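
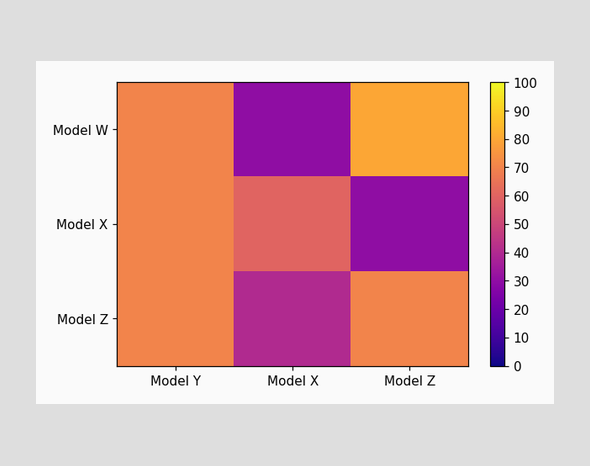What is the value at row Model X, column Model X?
Matching cell (Model X, Model X) against the colorbar gives 60.

60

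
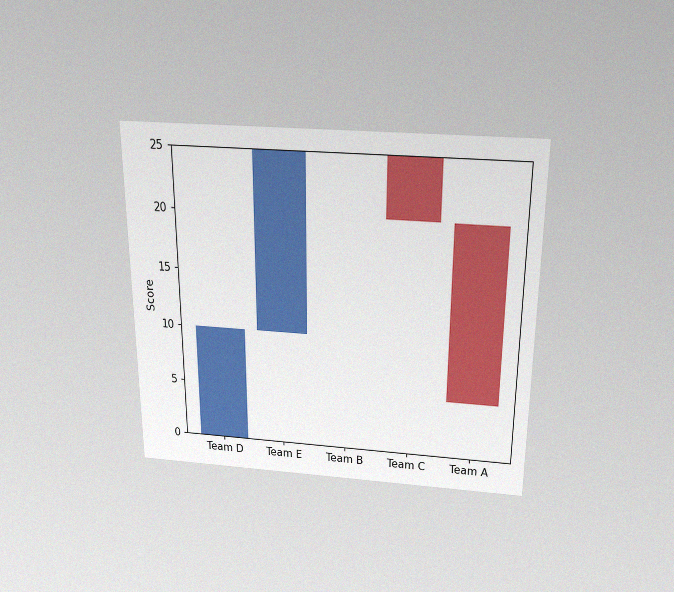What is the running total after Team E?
The chart is viewed slightly from above, with some photo noise. After Team E the running total reaches 25.

25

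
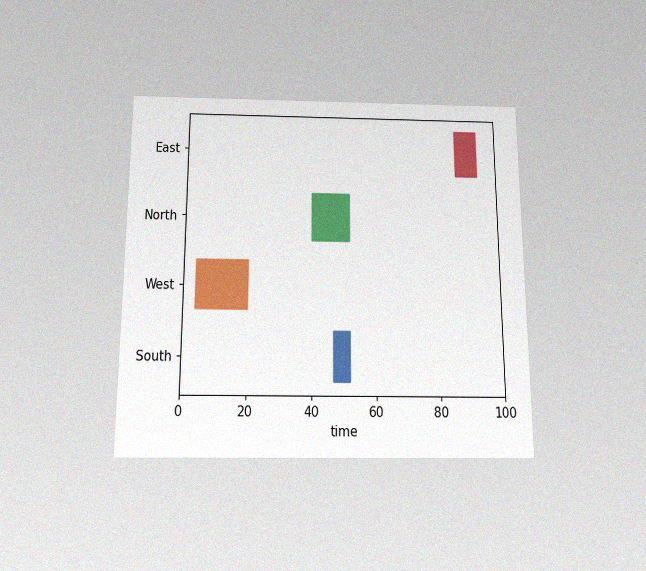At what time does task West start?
The chart is viewed slightly from below, with some photo noise. The West bar begins at t=4.

4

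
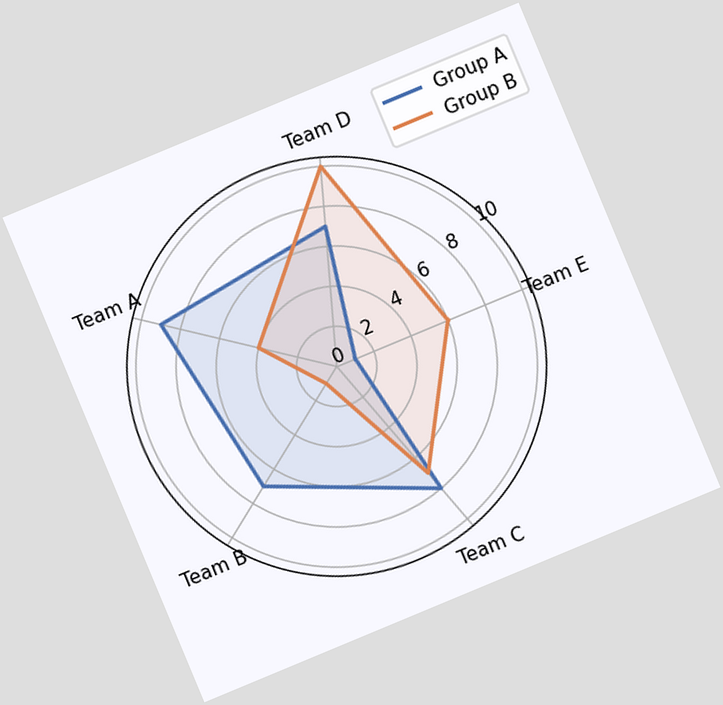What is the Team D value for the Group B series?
10

The chart is tilted about 23° counter-clockwise. On the Team D axis, Group B reaches 10.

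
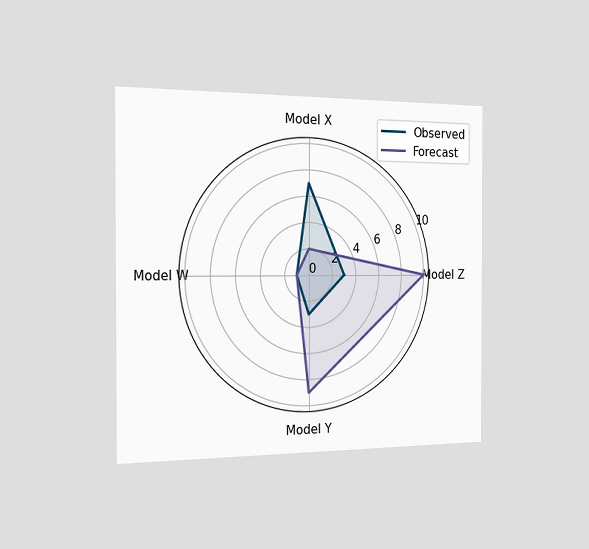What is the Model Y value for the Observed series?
3

The chart is viewed slightly from the left. On the Model Y axis, Observed reaches 3.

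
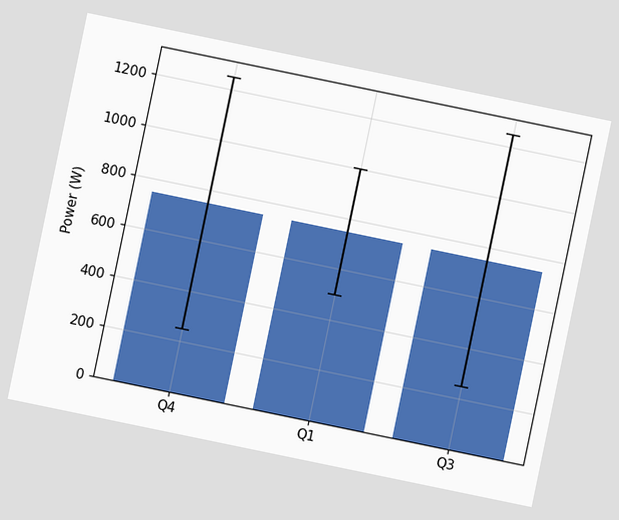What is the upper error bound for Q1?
1000W

The chart is tilted about 12° clockwise. The Q1 bar's upper whisker reaches 1000W.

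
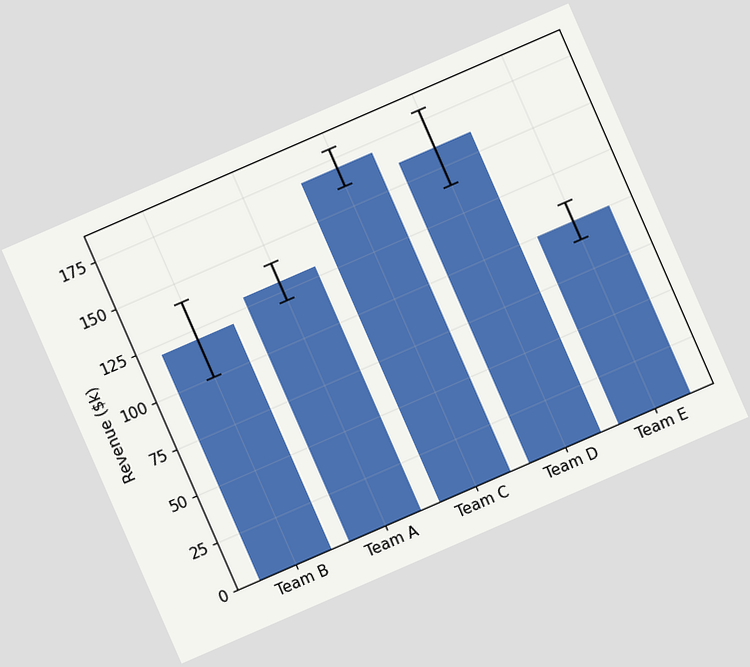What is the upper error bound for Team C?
$180k

The chart is tilted about 24° counter-clockwise. The Team C bar's upper whisker reaches $180k.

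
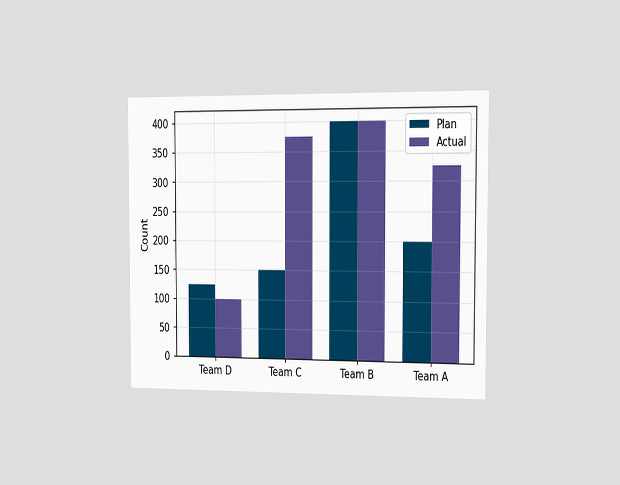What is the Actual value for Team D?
100

The chart is viewed slightly from the right. The Actual bar at Team D reaches 100 on the y-axis.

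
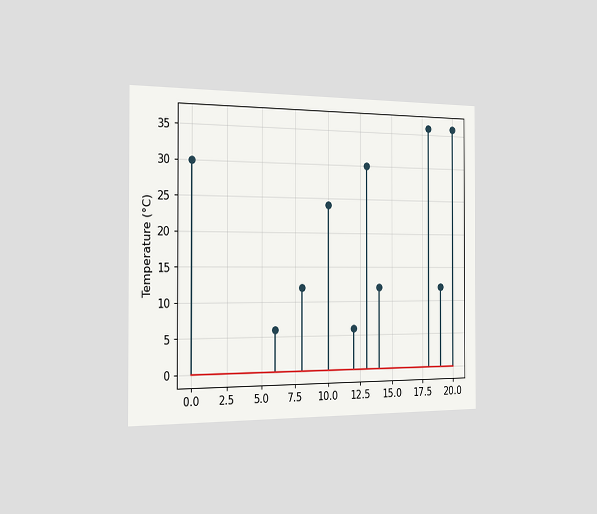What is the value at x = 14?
The chart is viewed slightly from the left. The stem at x=14 reaches 12°C.

12°C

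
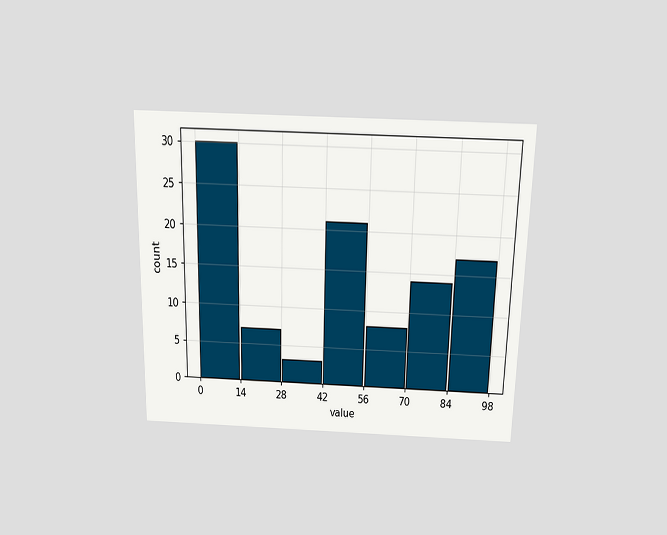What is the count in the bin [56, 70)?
8

The chart is viewed slightly from above. The [56, 70) bin has height 8.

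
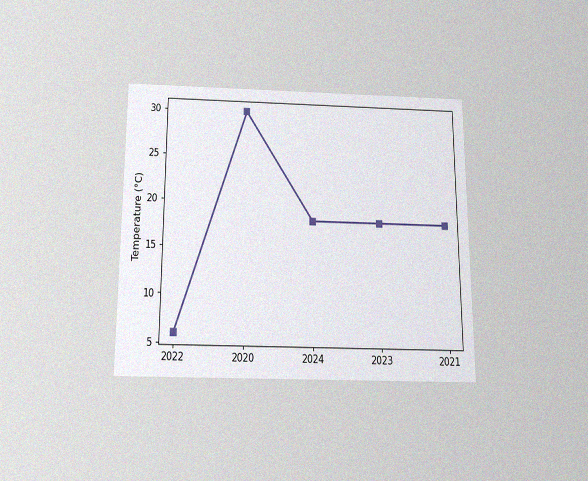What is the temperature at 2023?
The chart is viewed slightly from below, with some photo noise. At 2023, the line is at 18°C.

18°C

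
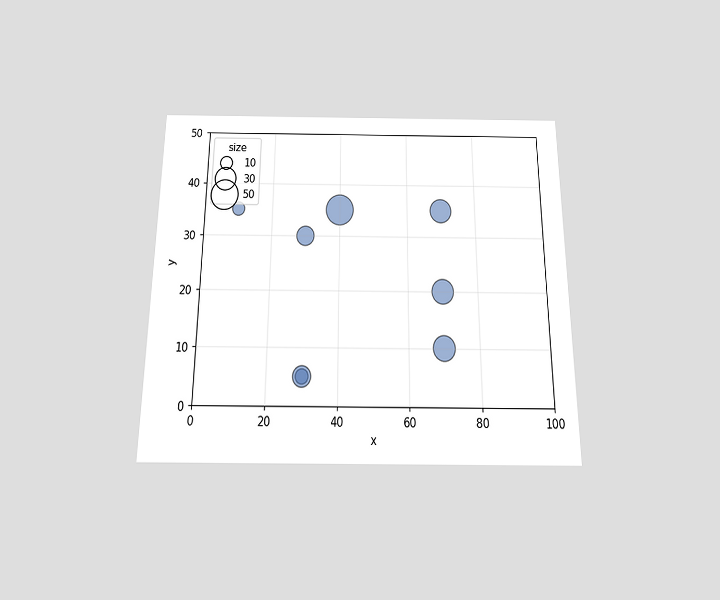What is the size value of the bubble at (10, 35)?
The chart is viewed slightly from below. Matching the bubble at (10, 35) against the size legend gives 10.

10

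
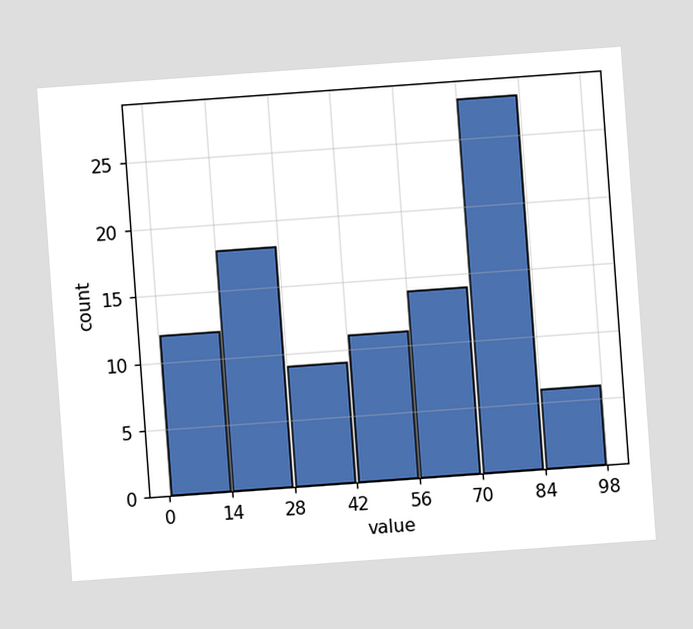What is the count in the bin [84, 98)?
The chart is tilted about 4° counter-clockwise. The [84, 98) bin has height 6.

6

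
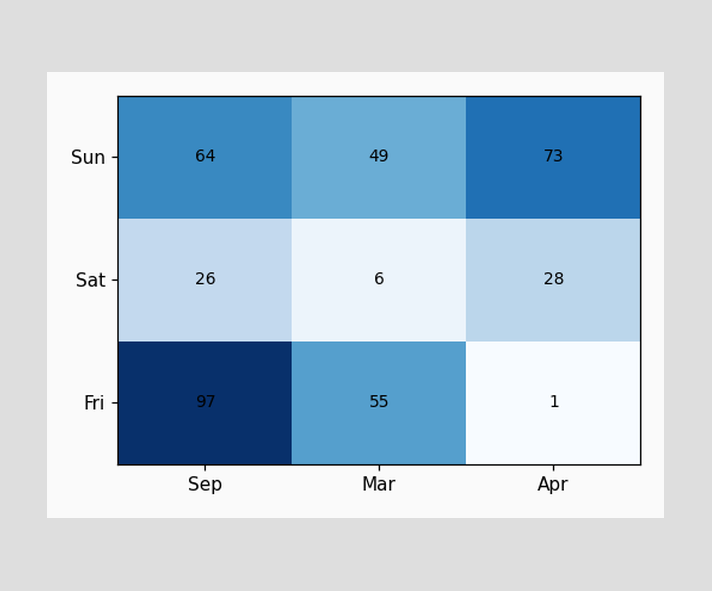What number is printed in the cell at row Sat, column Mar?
The (Sat, Mar) cell reads 6.

6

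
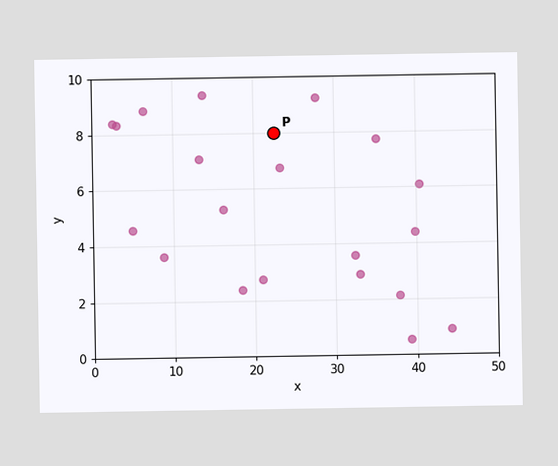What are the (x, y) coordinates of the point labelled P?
(22.5, 8)

Following the gridlines from P to each axis, P sits at (22.5, 8).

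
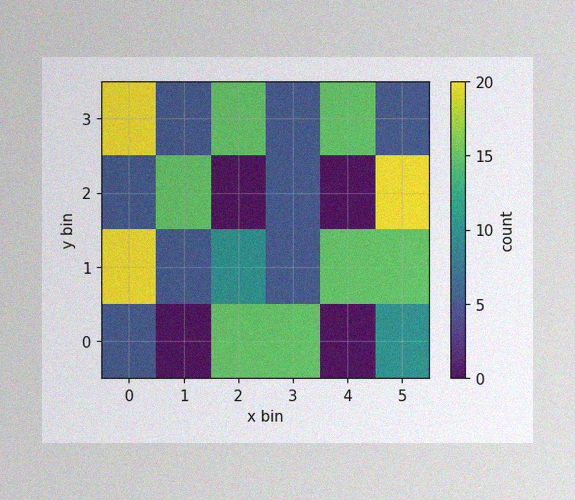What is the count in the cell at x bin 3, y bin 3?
5

The image has some photo noise and uneven lighting. Matching the cell (3, 3) against the colorbar gives 5.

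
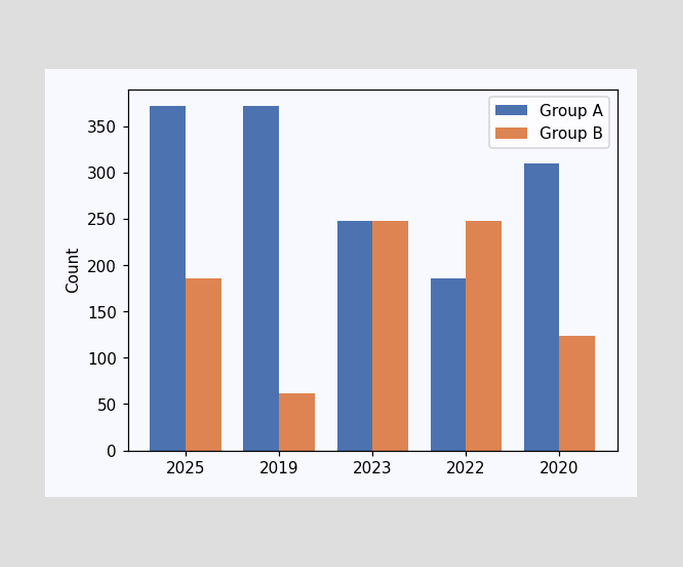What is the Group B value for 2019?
The Group B bar at 2019 reaches 62 on the y-axis.

62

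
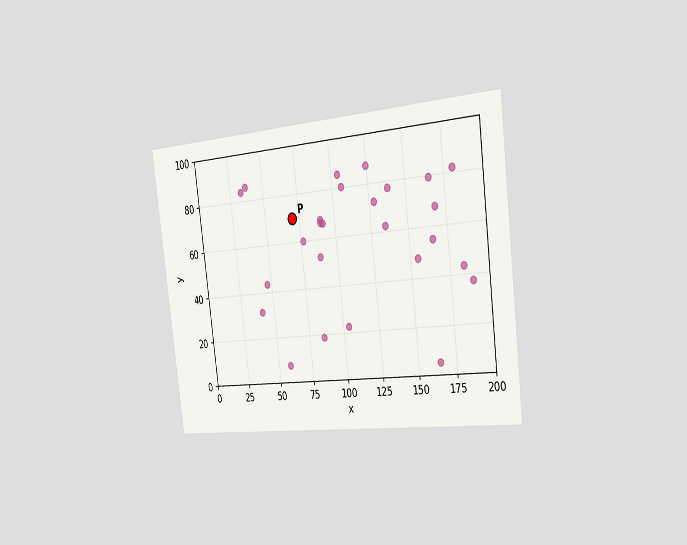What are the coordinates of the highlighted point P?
The chart is tilted about 7° counter-clockwise and viewed slightly from the right. Following the gridlines from P to each axis, P sits at (70, 70).

(70, 70)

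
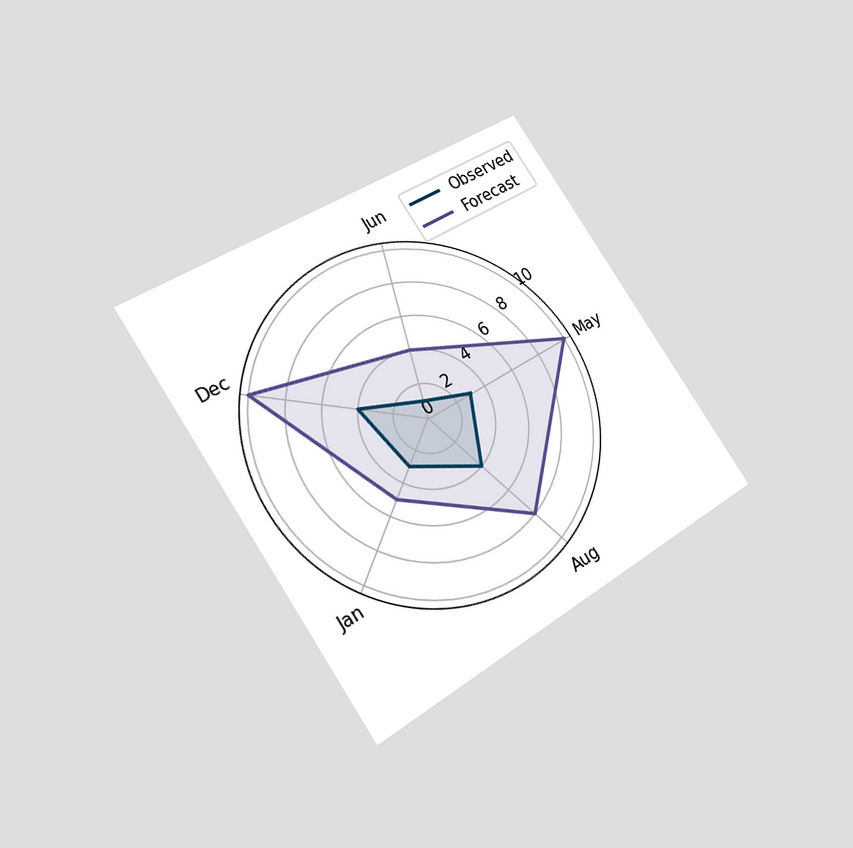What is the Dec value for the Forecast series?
10

The chart is tilted about 34° counter-clockwise and viewed at a slight angle. On the Dec axis, Forecast reaches 10.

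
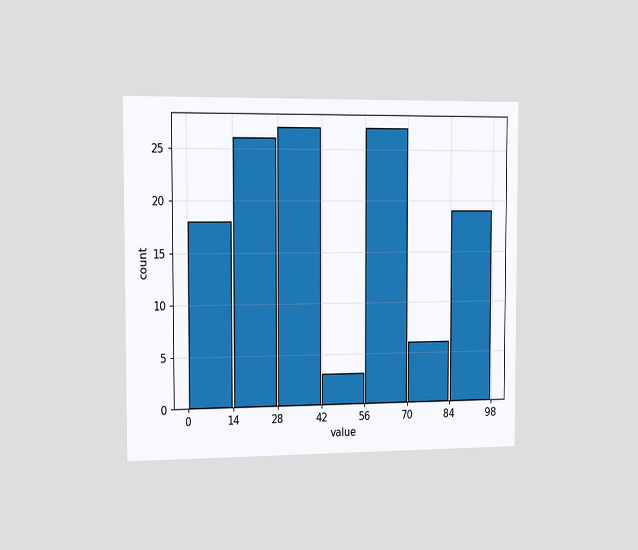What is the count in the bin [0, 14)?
The chart is viewed slightly from the left. The [0, 14) bin has height 18.

18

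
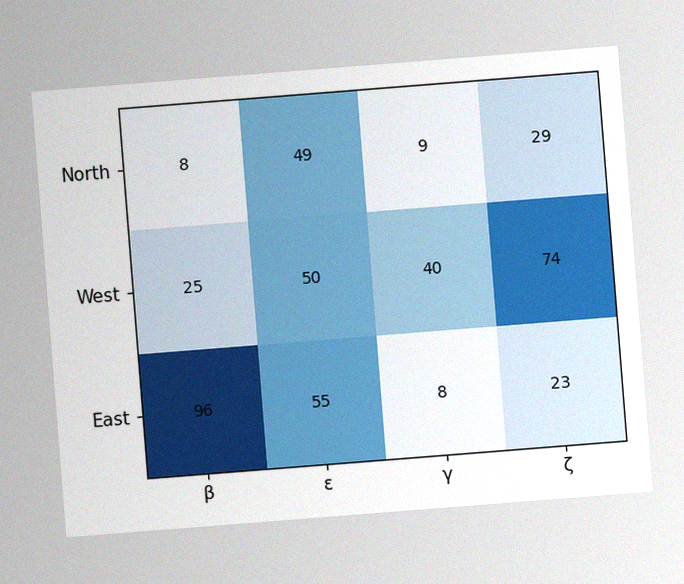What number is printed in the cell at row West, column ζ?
74

The chart is tilted about 4° counter-clockwise, with some photo noise. The (West, ζ) cell reads 74.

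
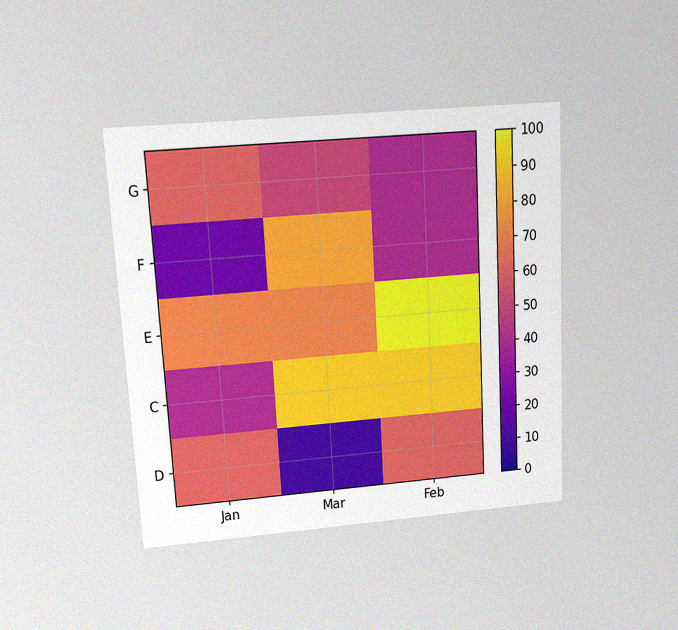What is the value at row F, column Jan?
20

The chart is tilted about 3° counter-clockwise and viewed slightly from above, with some photo noise. Matching cell (F, Jan) against the colorbar gives 20.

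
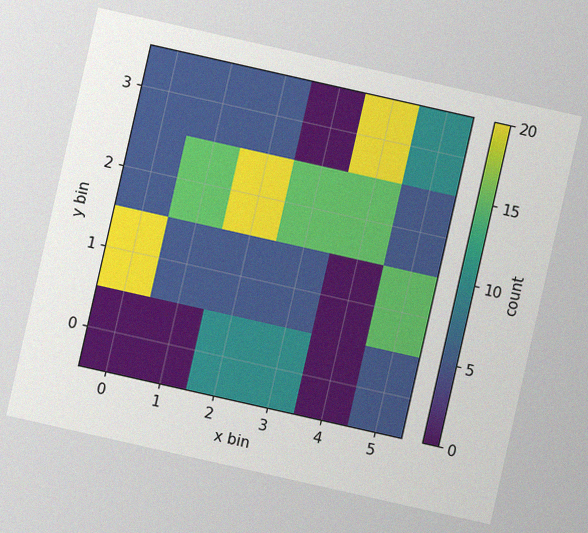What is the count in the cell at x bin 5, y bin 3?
The chart is tilted about 13° clockwise, with some photo noise. Matching the cell (5, 3) against the colorbar gives 10.

10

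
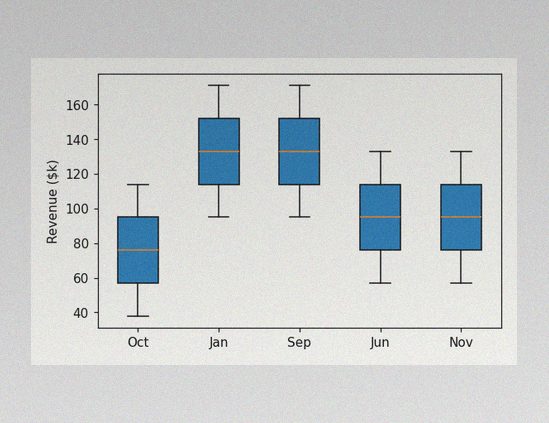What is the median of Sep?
$133k

The image has some photo noise and uneven lighting. The median line in the Sep box sits at $133k.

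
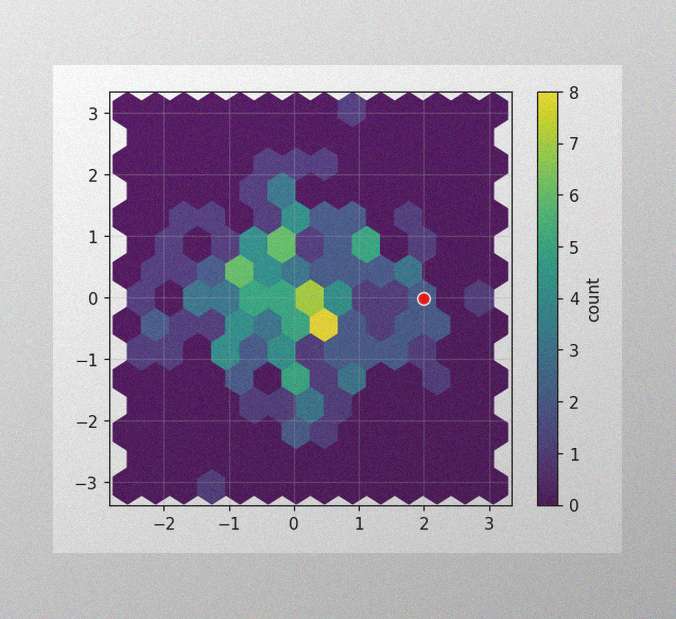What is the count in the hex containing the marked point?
2

The image has some photo noise and uneven lighting. The marked hex reads 2 on the colorbar.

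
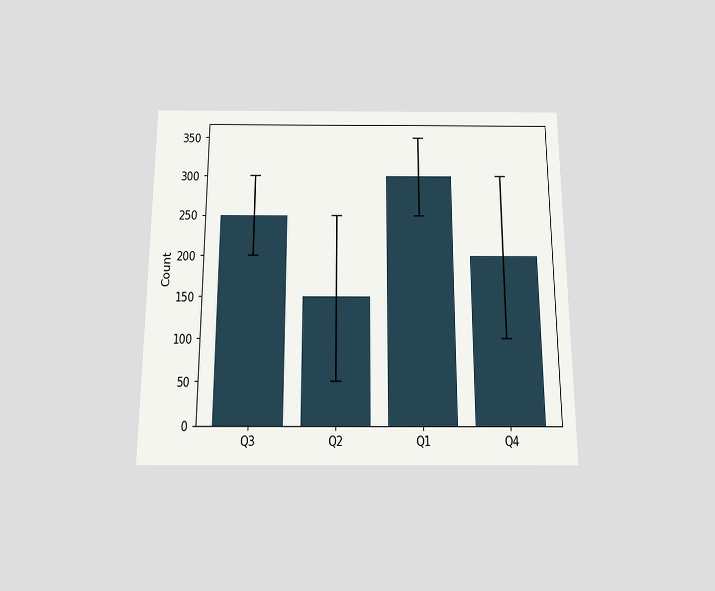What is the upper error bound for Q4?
300

The chart is viewed slightly from below. The Q4 bar's upper whisker reaches 300.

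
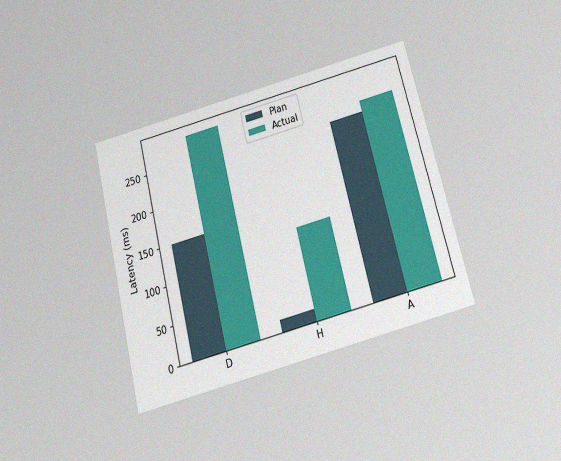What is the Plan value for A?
The chart is tilted about 14° counter-clockwise and viewed slightly from below, with some photo noise. The Plan bar at A reaches 240ms on the y-axis.

240ms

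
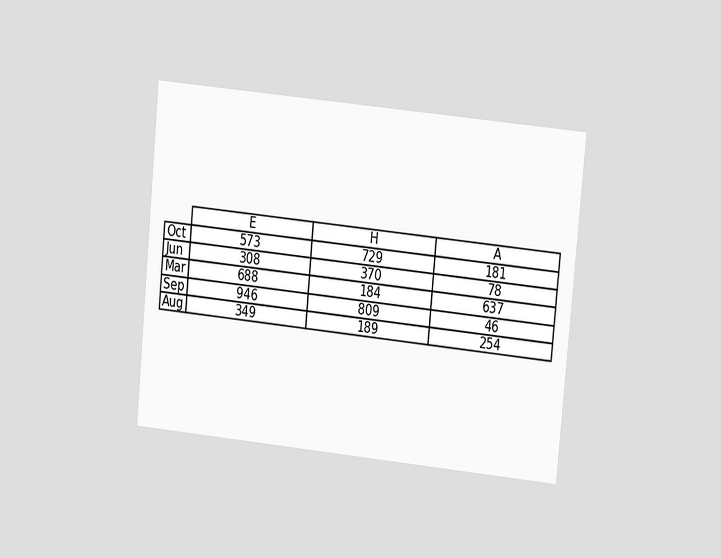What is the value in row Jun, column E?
308

The chart is tilted about 6° clockwise and viewed at a slight angle. The (Jun, E) cell reads 308.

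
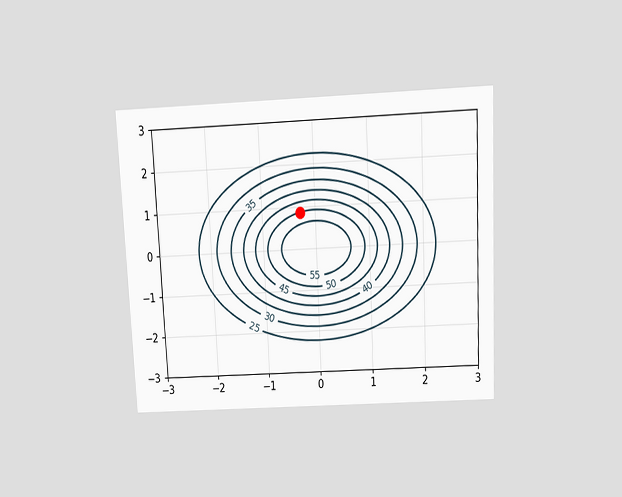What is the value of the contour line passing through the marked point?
The chart is tilted about 3° counter-clockwise and viewed slightly from above. The marked point sits on the contour labelled 50.

50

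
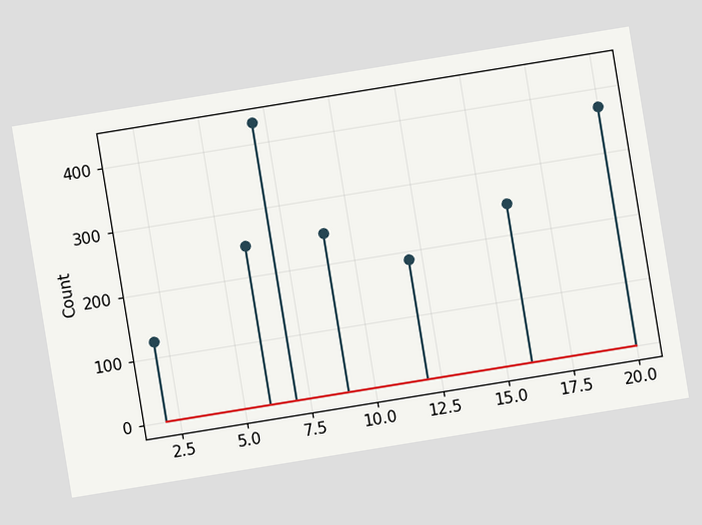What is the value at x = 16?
The chart is tilted about 9° counter-clockwise. The stem at x=16 reaches 248.

248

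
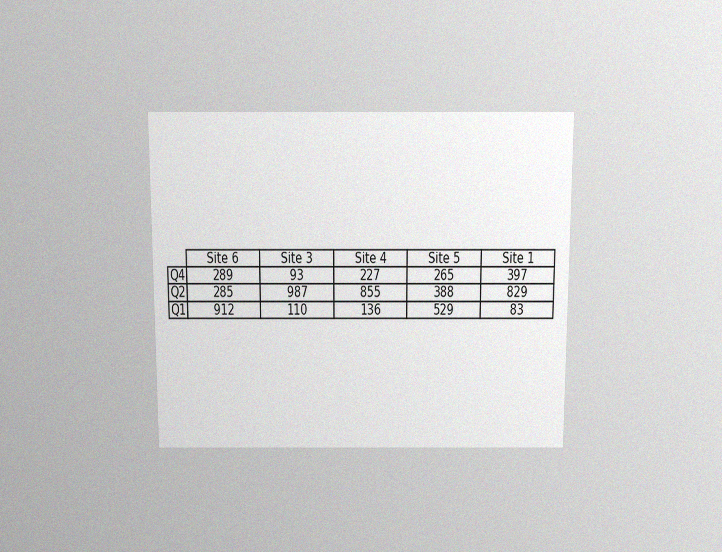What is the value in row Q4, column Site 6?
289

The chart is viewed slightly from above, with some photo noise. The (Q4, Site 6) cell reads 289.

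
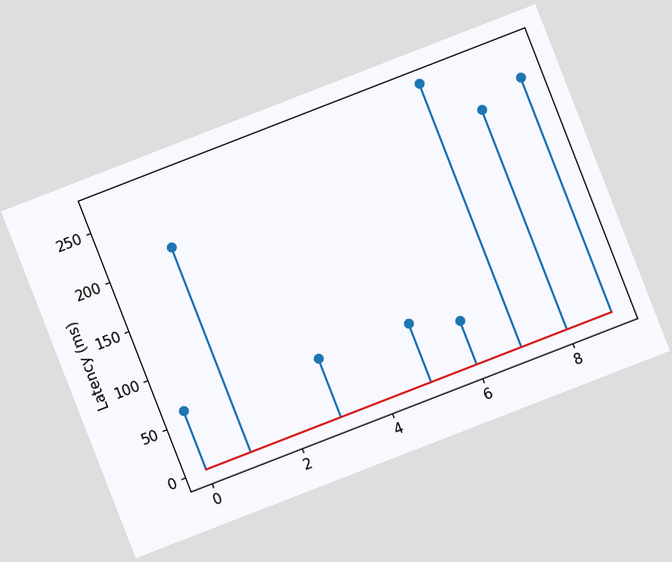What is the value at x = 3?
The chart is tilted about 21° counter-clockwise. The stem at x=3 reaches 60ms.

60ms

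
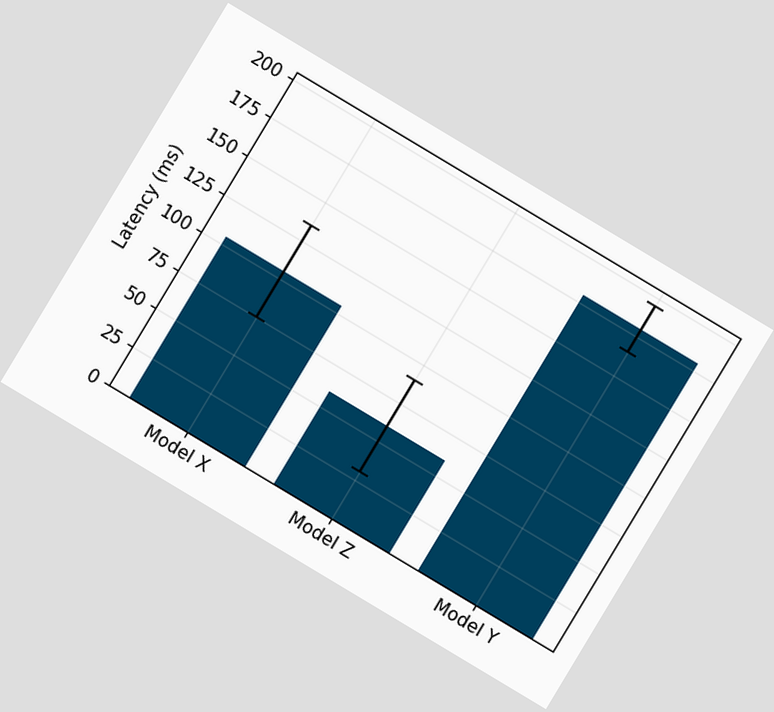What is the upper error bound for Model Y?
195ms

The chart is tilted about 31° clockwise. The Model Y bar's upper whisker reaches 195ms.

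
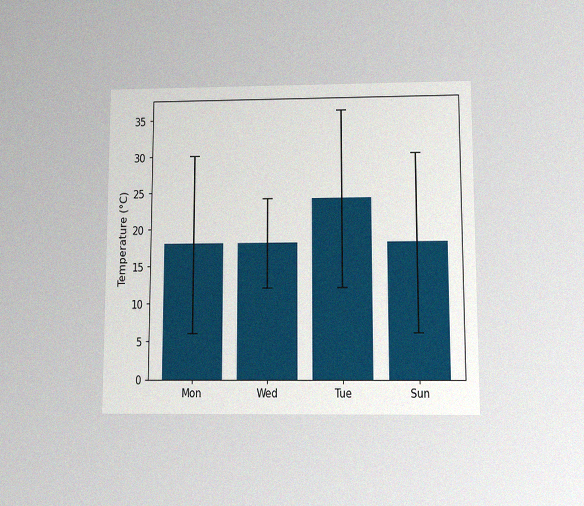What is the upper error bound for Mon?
The chart is viewed slightly from below, with some photo noise. The Mon bar's upper whisker reaches 30°C.

30°C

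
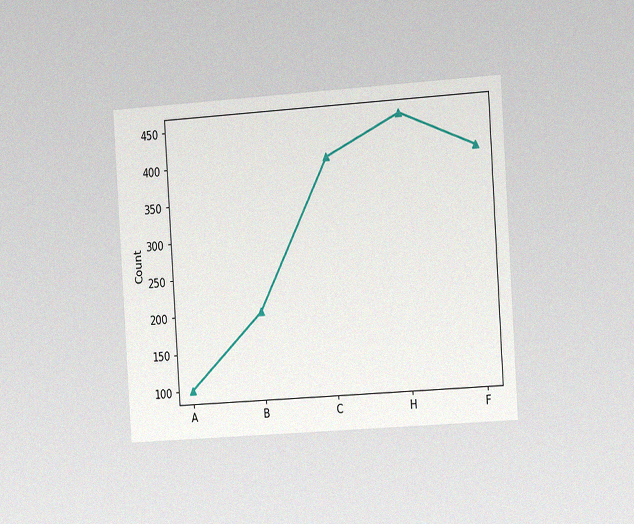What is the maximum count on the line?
The chart is tilted about 4° counter-clockwise and viewed slightly from the right, with some photo noise. The highest point is at H, and reading across to the y-axis gives 450.

450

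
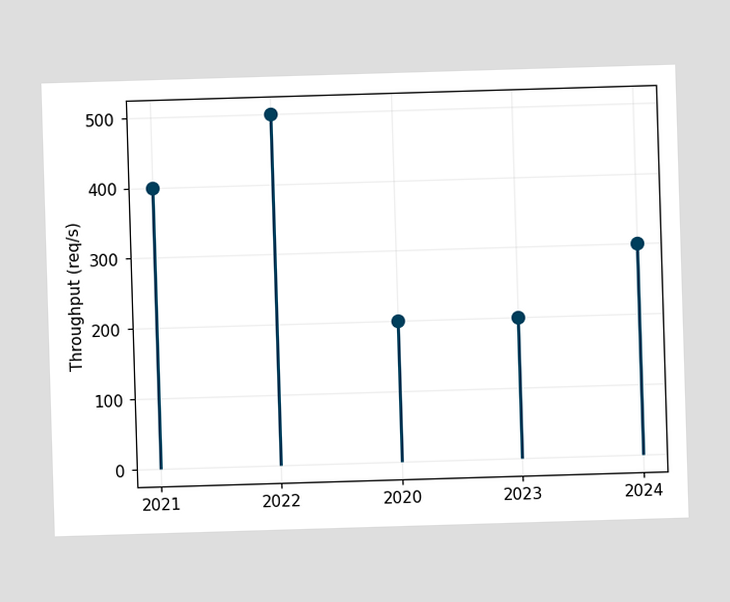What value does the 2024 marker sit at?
The 2024 marker sits at 300req/s.

300req/s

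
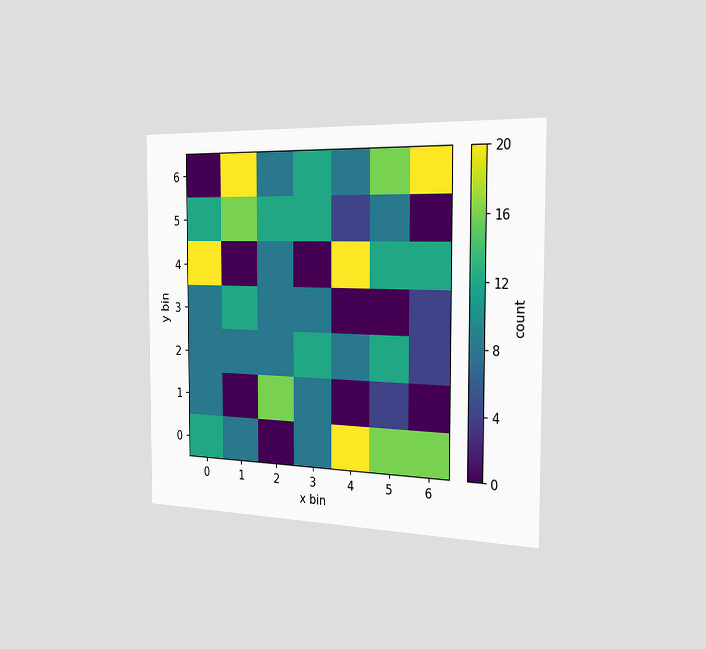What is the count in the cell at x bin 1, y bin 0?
The chart is viewed slightly from the right. Matching the cell (1, 0) against the colorbar gives 8.

8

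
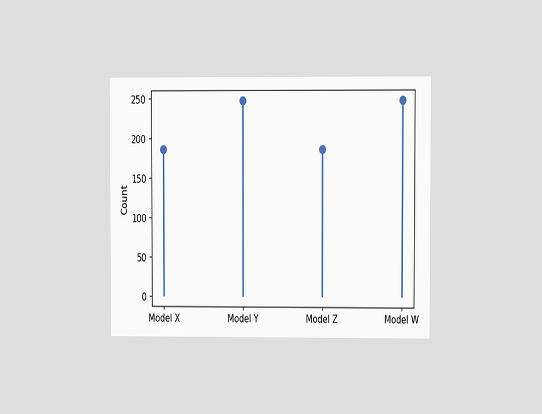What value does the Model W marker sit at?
248

The chart is viewed at a slight angle. The Model W marker sits at 248.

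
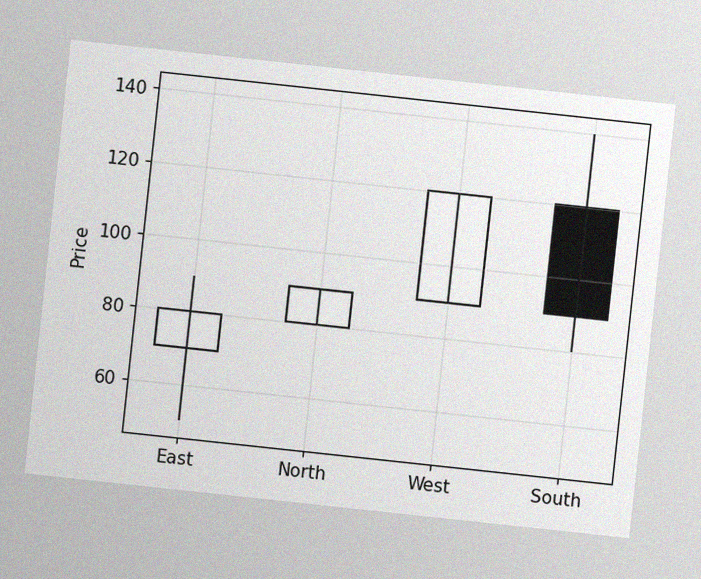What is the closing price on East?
The chart is tilted about 6° clockwise, with some photo noise. The East candle closes at 80.

80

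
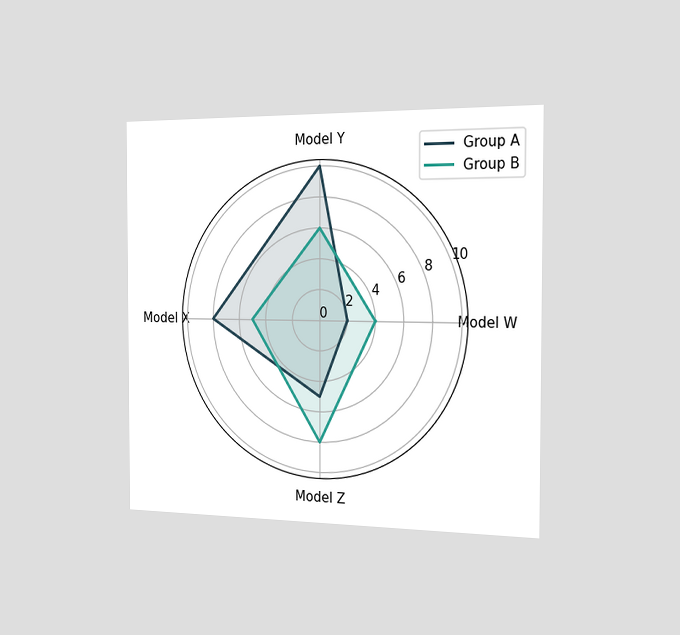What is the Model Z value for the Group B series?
8

The chart is viewed slightly from the right. On the Model Z axis, Group B reaches 8.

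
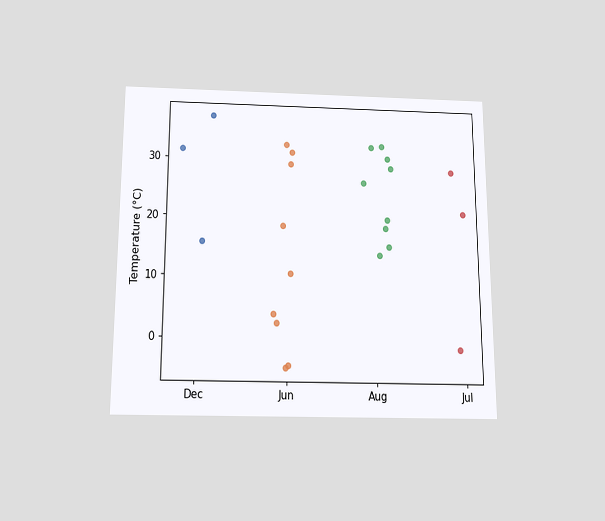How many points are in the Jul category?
3

The chart is viewed slightly from below. Counting the markers in the Jul column gives 3.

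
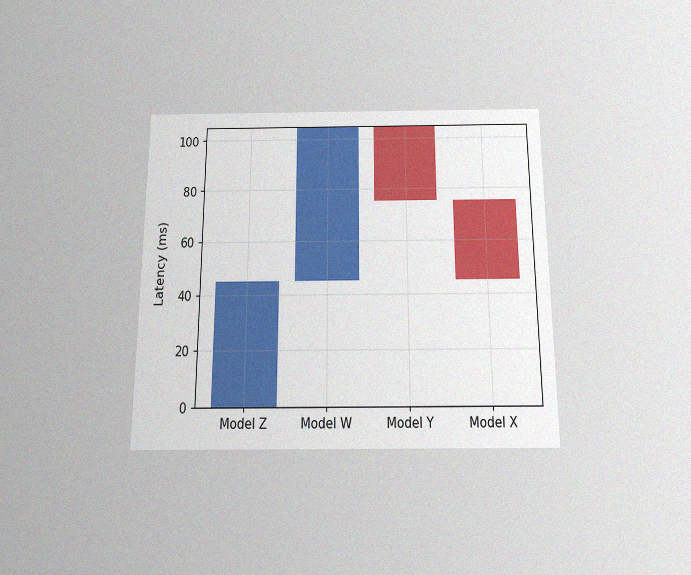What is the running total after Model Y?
75ms

The chart is viewed slightly from below, with some photo noise. After Model Y the running total reaches 75ms.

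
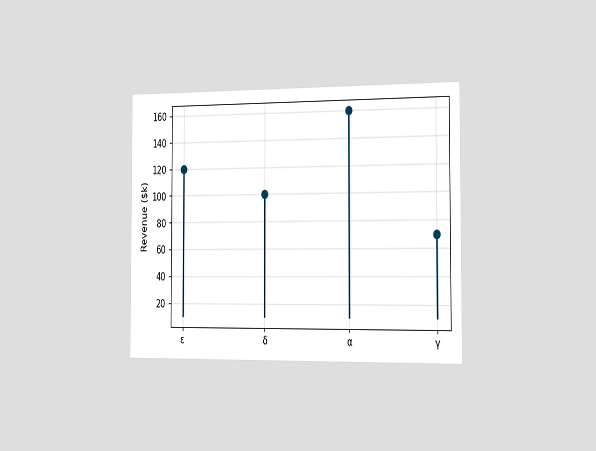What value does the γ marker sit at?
$70k

The chart is viewed slightly from the right. The γ marker sits at $70k.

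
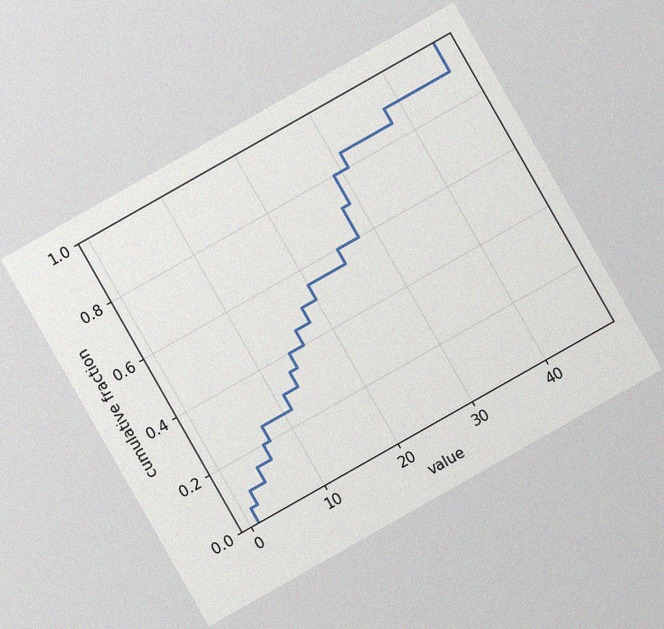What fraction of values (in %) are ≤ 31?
85%

The chart is tilted about 30° counter-clockwise, with some photo noise. At x=31 the ECDF step is at 85%.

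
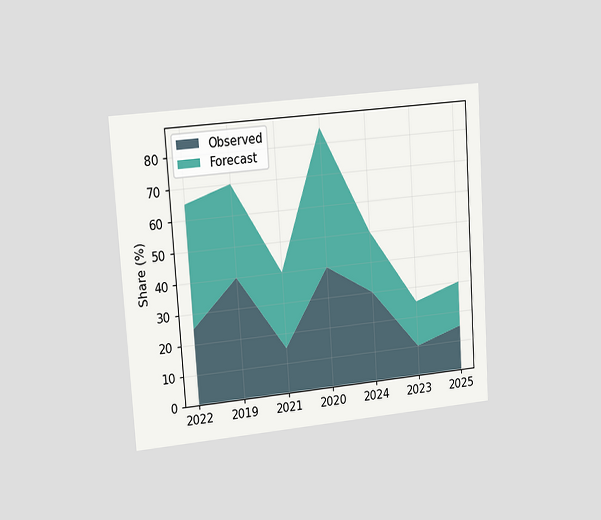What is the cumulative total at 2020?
The chart is tilted about 4° counter-clockwise and viewed slightly from the left. The stacked total at 2020 reaches 85%.

85%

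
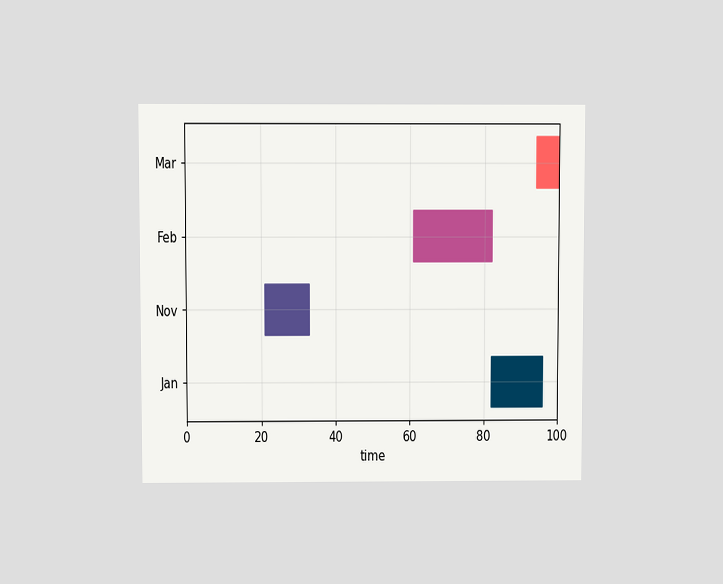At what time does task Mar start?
94

The chart is viewed slightly from above. The Mar bar begins at t=94.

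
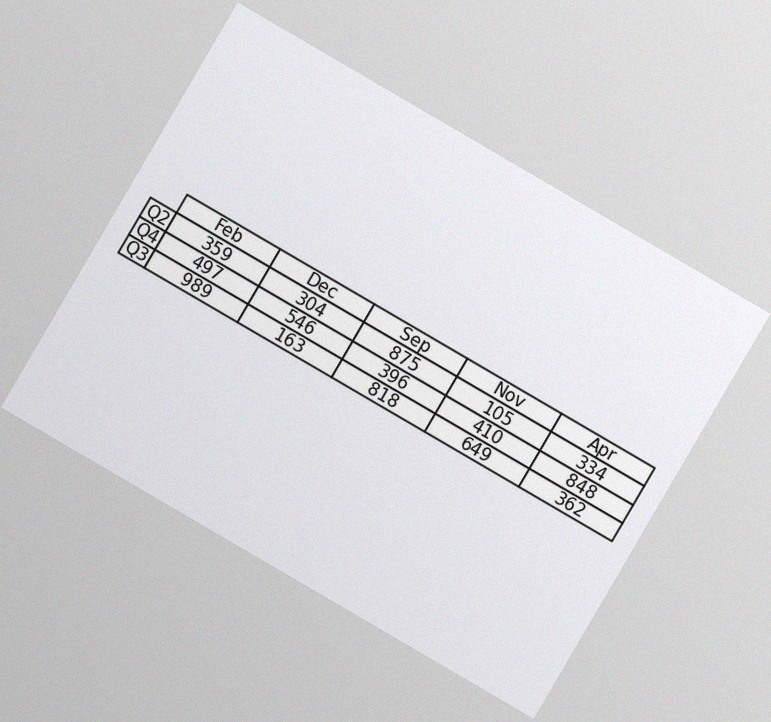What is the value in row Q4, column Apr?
848

The chart is tilted about 30° clockwise, with some photo noise. The (Q4, Apr) cell reads 848.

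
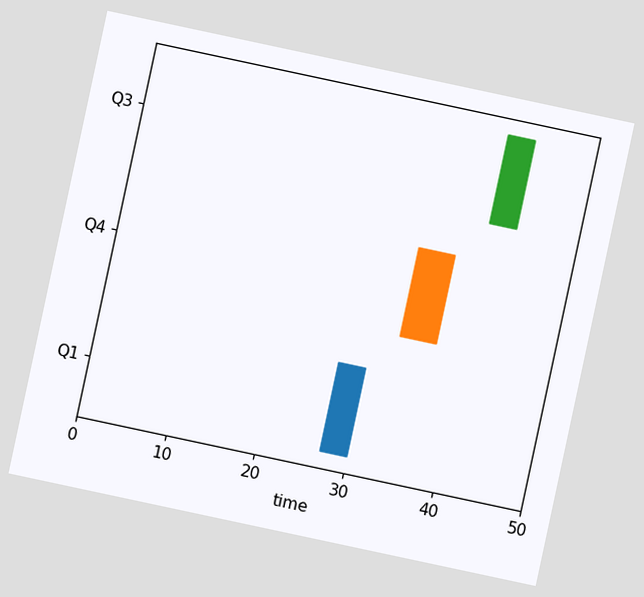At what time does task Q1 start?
27

The chart is tilted about 12° clockwise. The Q1 bar begins at t=27.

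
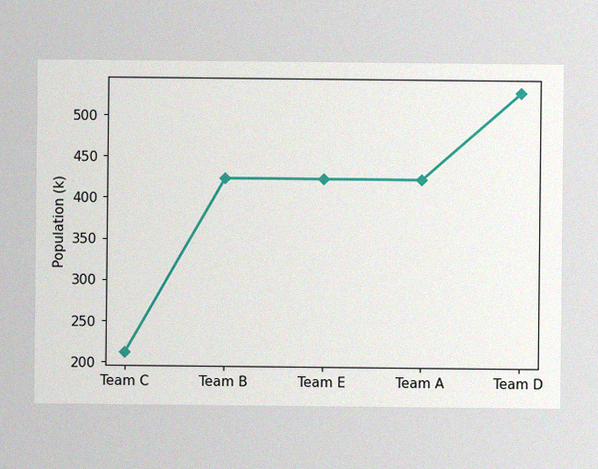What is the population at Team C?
212k

The image has some photo noise and uneven lighting. At Team C, the line is at 212k.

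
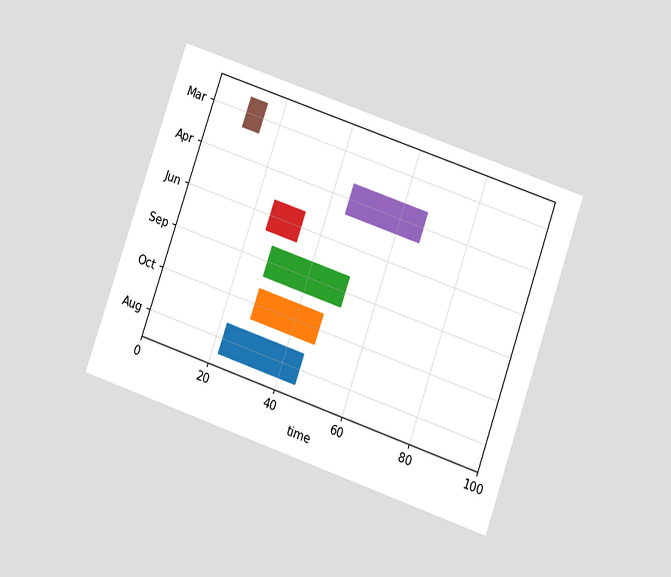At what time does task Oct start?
The chart is tilted about 19° clockwise and viewed at a slight angle. The Oct bar begins at t=28.

28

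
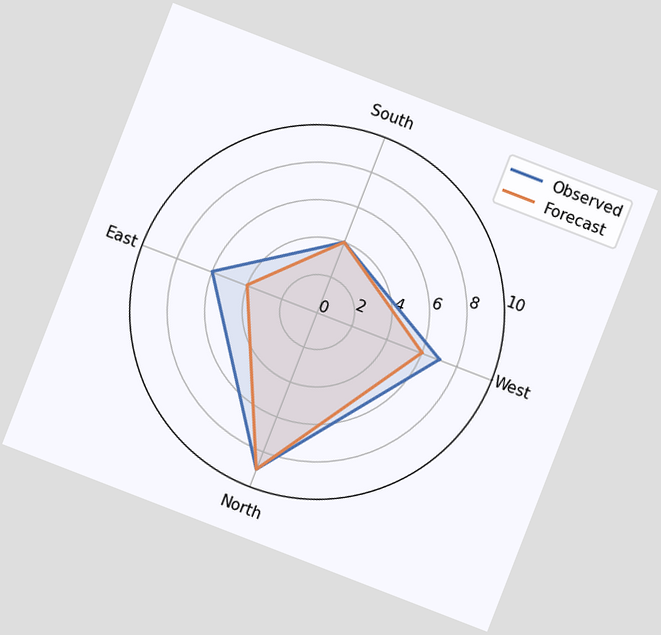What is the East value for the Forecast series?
4

The chart is tilted about 21° clockwise. On the East axis, Forecast reaches 4.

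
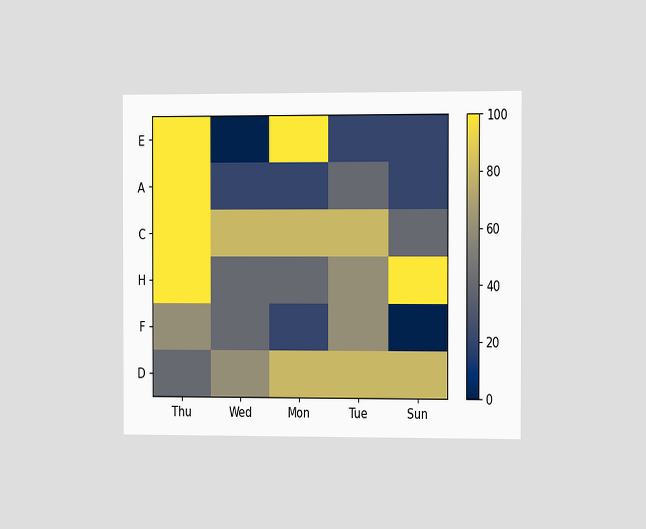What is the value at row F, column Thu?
The chart is viewed slightly from the right. Matching cell (F, Thu) against the colorbar gives 60.

60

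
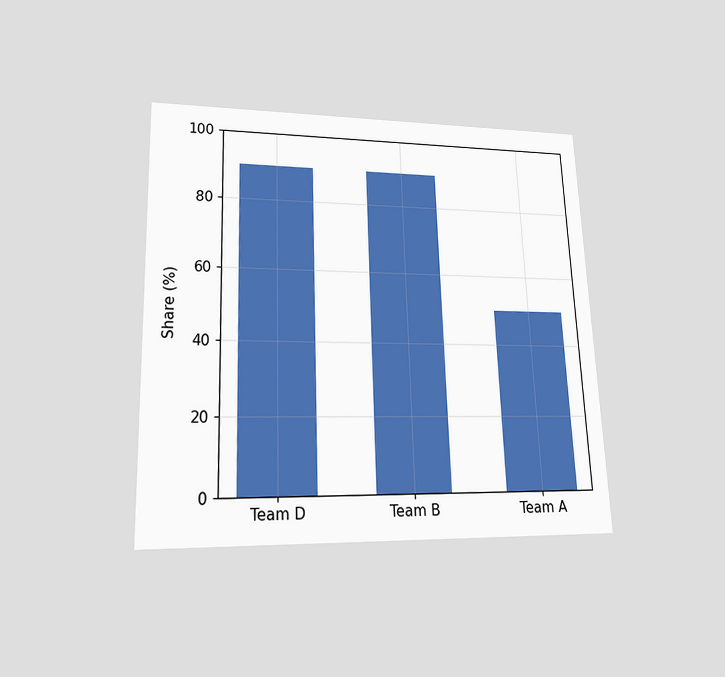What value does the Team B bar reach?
90%

The chart is tilted about 2° counter-clockwise and viewed at a slight angle. Reading along the chart's y-axis, the Team B bar reaches 90%.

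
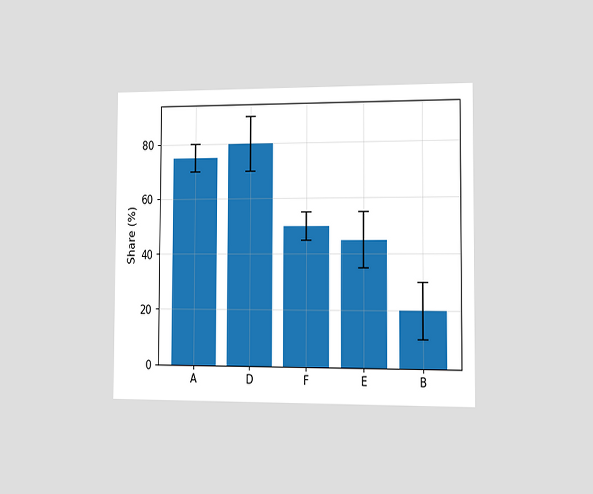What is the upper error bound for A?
80%

The chart is viewed slightly from the right. The A bar's upper whisker reaches 80%.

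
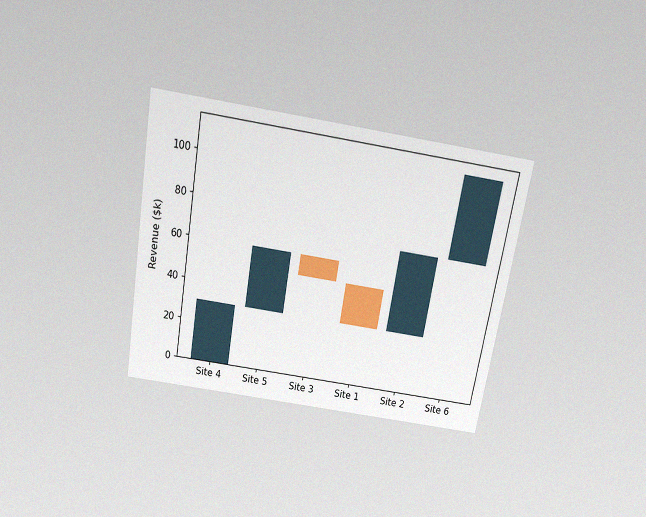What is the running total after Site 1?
The chart is tilted about 10° clockwise and viewed slightly from above, with some photo noise. After Site 1 the running total reaches $30k.

$30k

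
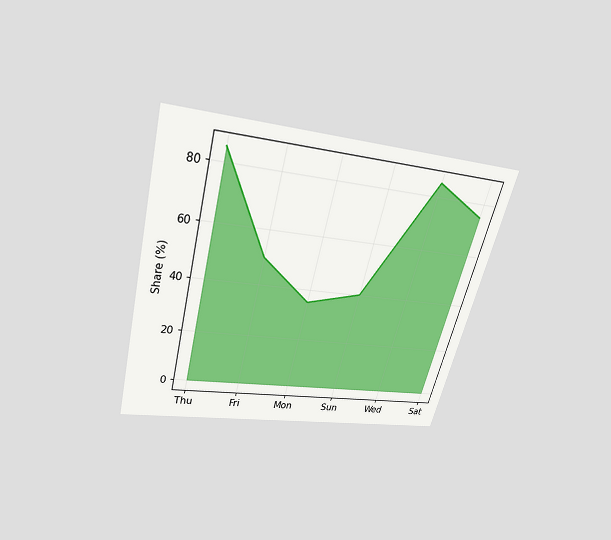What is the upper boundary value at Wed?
85%

The chart is tilted about 15° clockwise and viewed slightly from above. At Wed the upper boundary is at 85%.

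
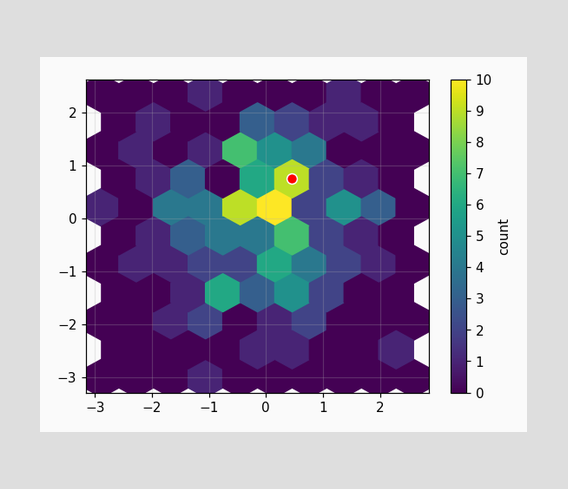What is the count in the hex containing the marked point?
The marked hex reads 9 on the colorbar.

9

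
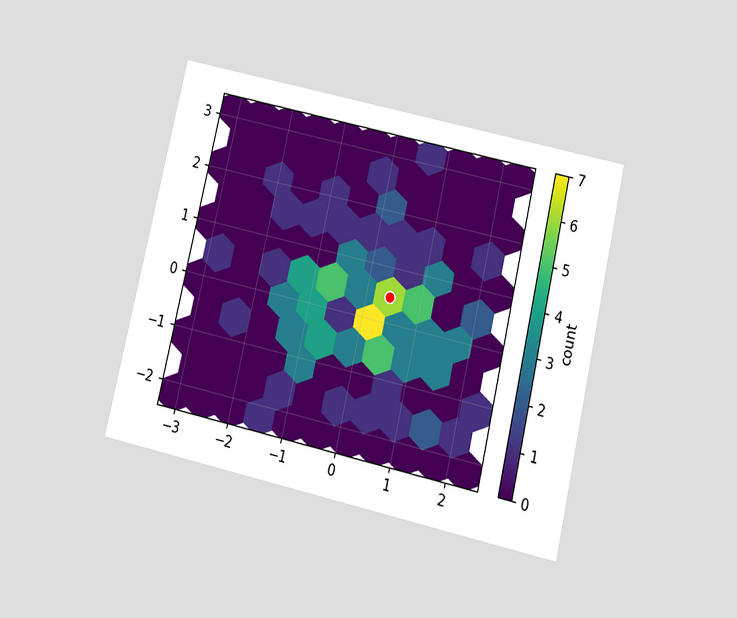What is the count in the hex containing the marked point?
The chart is tilted about 13° clockwise and viewed slightly from below. The marked hex reads 6 on the colorbar.

6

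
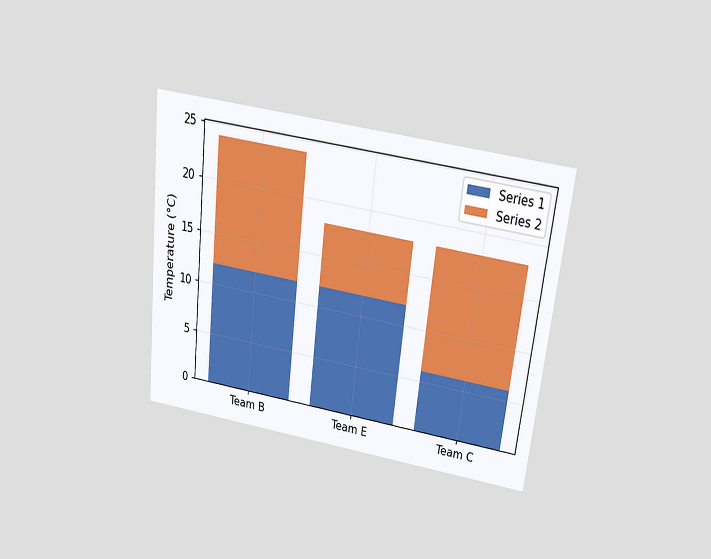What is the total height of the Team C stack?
The chart is tilted about 6° clockwise and viewed slightly from above. The Team C stack's top reaches 18°C on the y-axis.

18°C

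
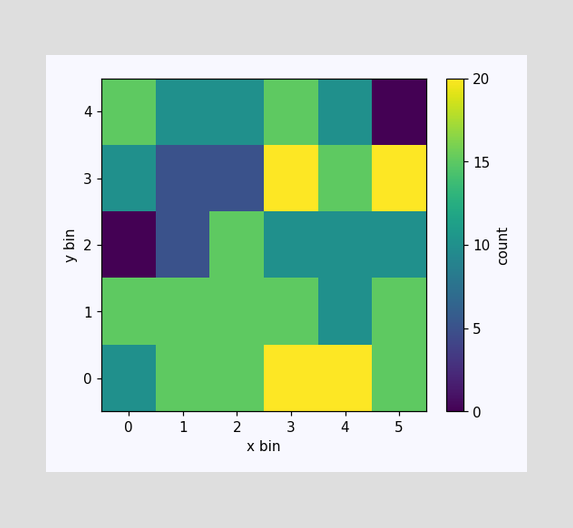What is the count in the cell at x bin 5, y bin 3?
20

Matching the cell (5, 3) against the colorbar gives 20.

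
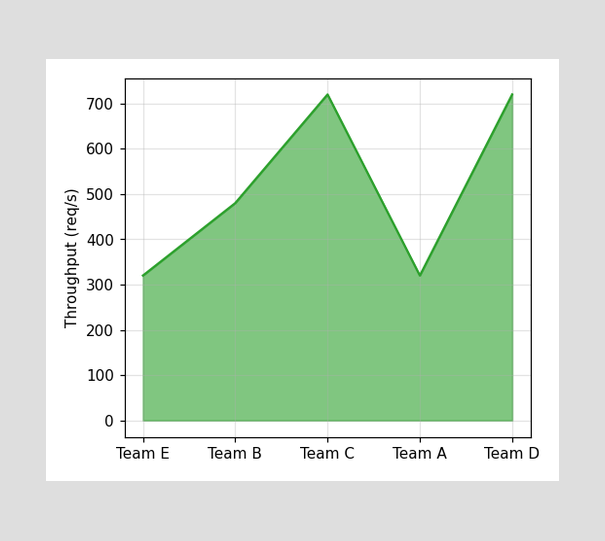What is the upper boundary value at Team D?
720req/s

At Team D the upper boundary is at 720req/s.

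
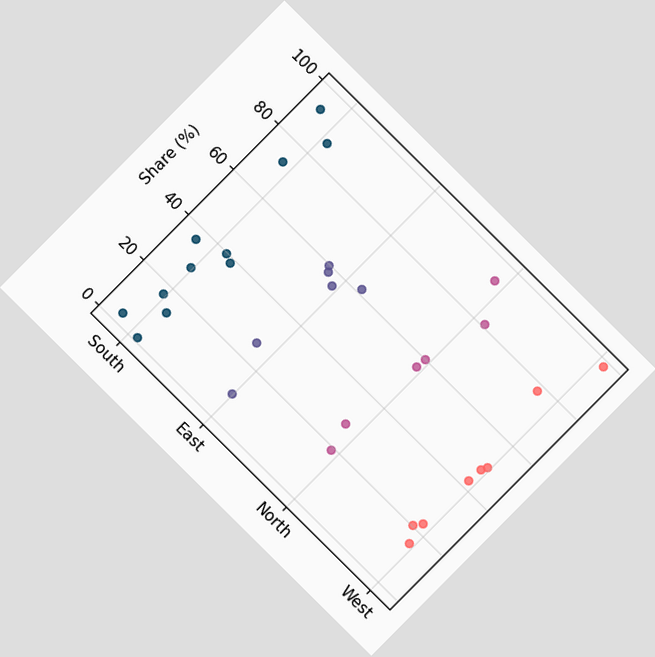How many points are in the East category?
The chart is tilted about 45° clockwise. Counting the markers in the East column gives 6.

6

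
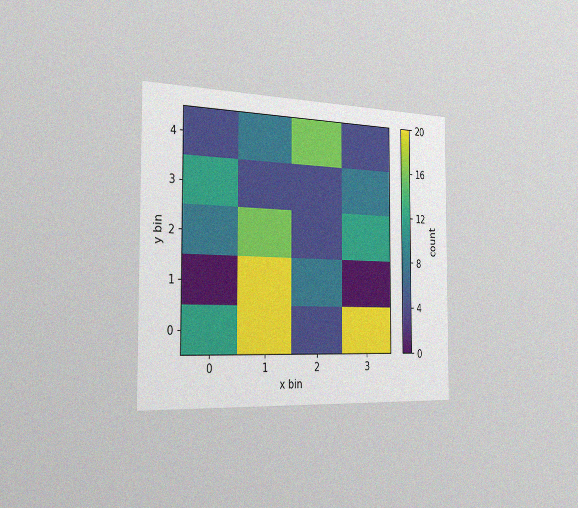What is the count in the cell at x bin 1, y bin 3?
4

The chart is viewed slightly from the left, with some photo noise. Matching the cell (1, 3) against the colorbar gives 4.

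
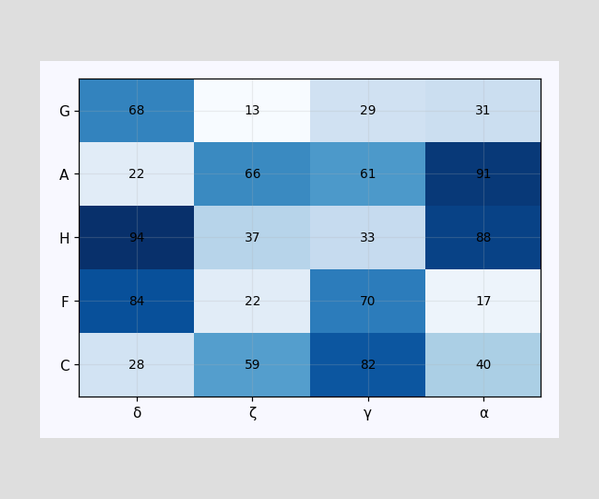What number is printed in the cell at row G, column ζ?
The (G, ζ) cell reads 13.

13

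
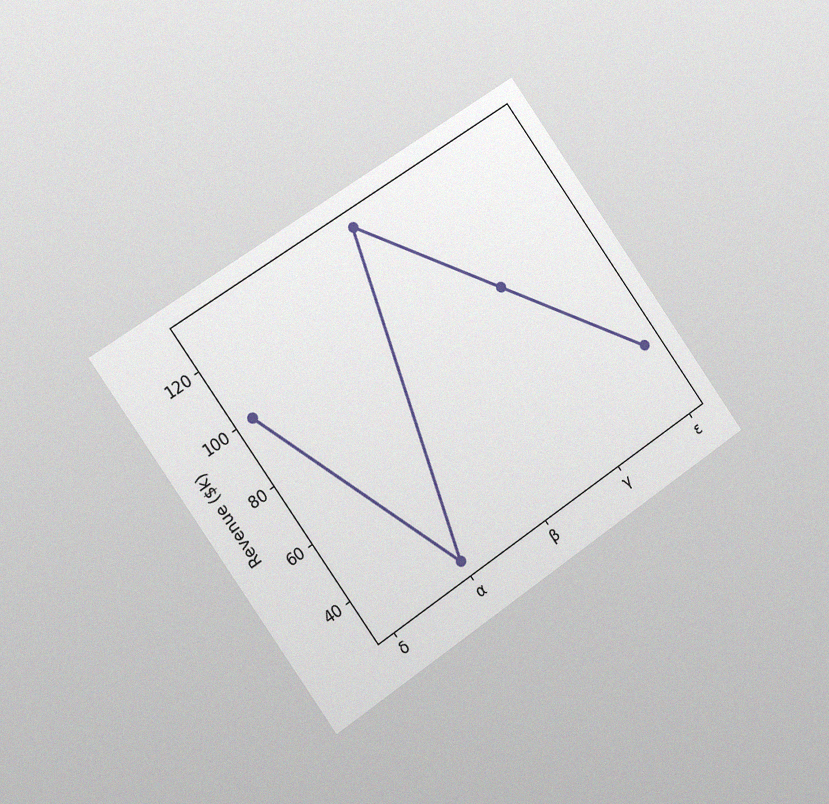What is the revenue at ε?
The chart is tilted about 35° counter-clockwise and viewed slightly from the left, with some photo noise. At ε, the line is at $50k.

$50k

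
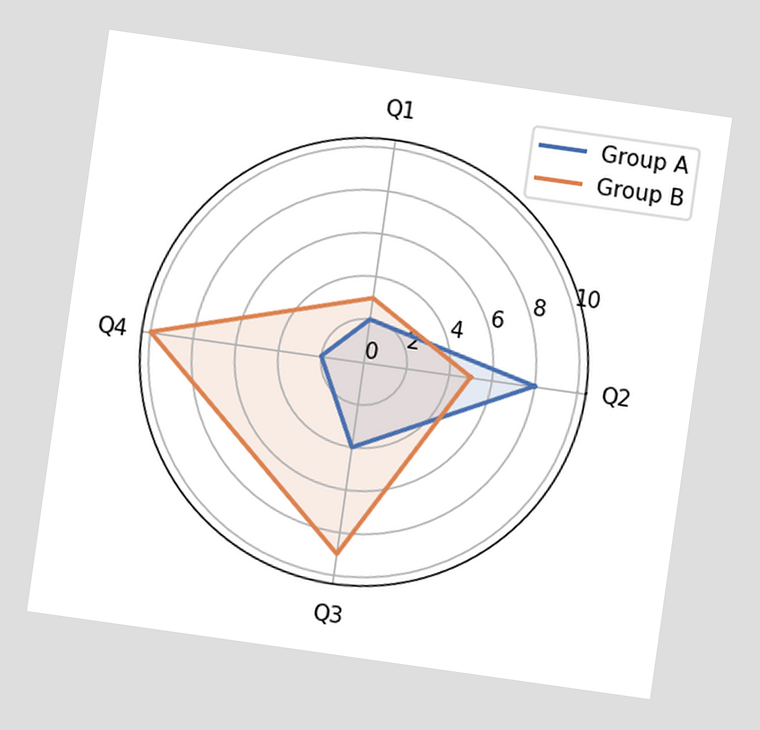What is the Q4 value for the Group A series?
2

The chart is tilted about 8° clockwise. On the Q4 axis, Group A reaches 2.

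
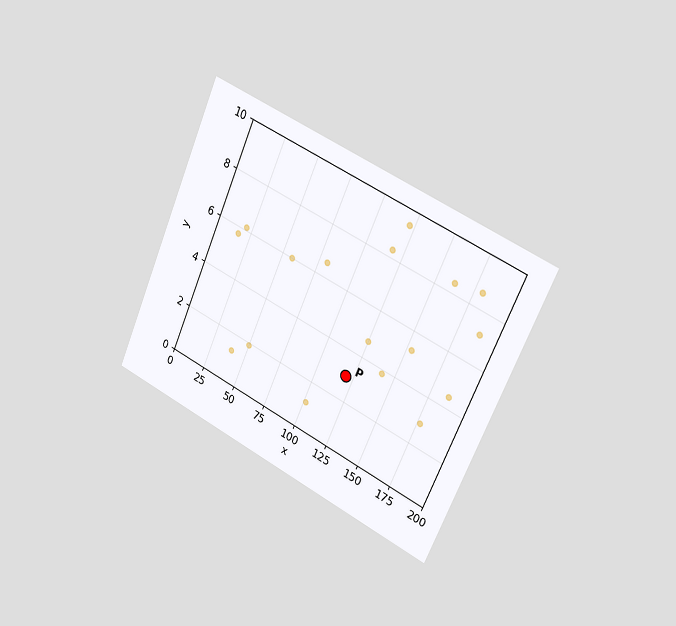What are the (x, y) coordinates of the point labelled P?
(120, 3)

The chart is tilted about 23° clockwise and viewed slightly from the right. Following the gridlines from P to each axis, P sits at (120, 3).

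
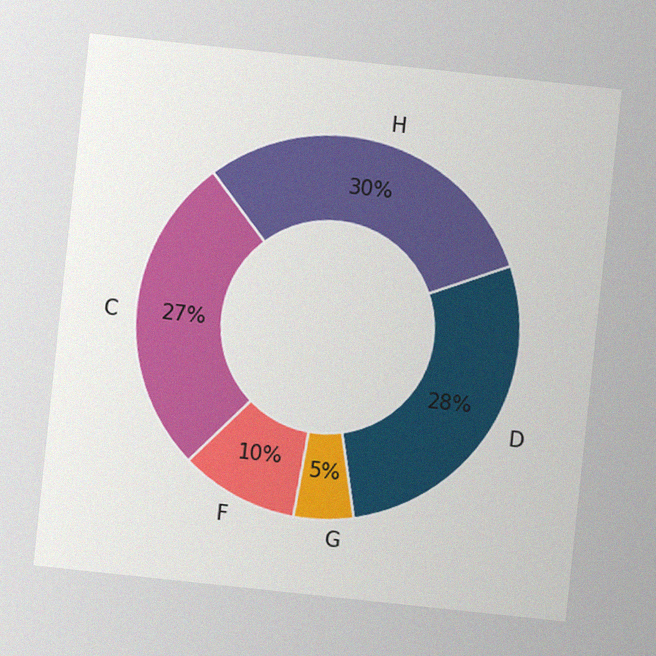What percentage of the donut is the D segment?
28%

The chart is tilted about 6° clockwise, with some photo noise. The D segment takes up 28% of the ring.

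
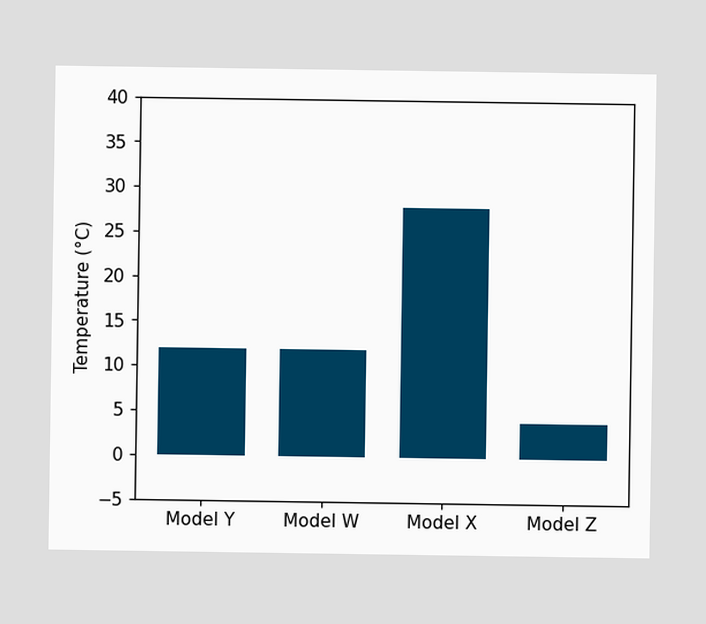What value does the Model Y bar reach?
12°C

Reading along the chart's y-axis, the Model Y bar reaches 12°C.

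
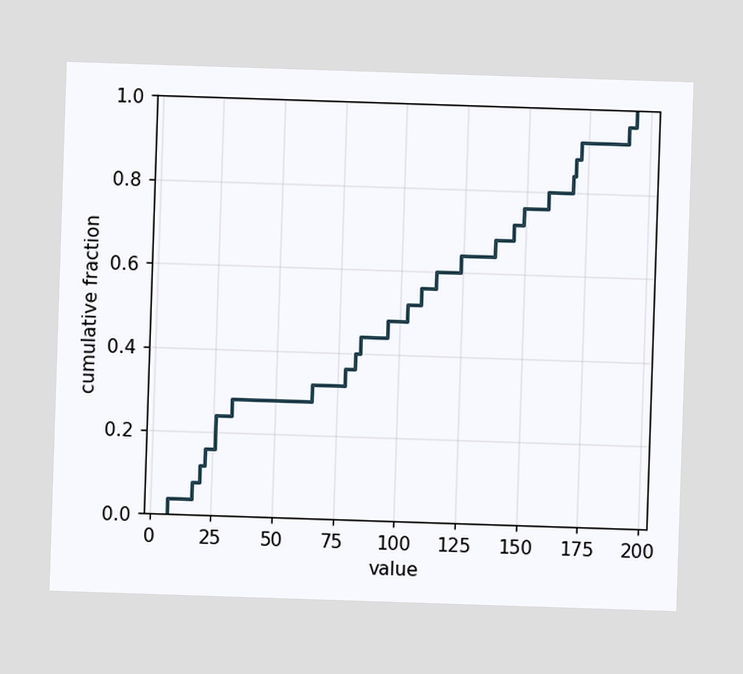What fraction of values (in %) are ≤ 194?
At x=194 the ECDF step is at 100%.

100%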